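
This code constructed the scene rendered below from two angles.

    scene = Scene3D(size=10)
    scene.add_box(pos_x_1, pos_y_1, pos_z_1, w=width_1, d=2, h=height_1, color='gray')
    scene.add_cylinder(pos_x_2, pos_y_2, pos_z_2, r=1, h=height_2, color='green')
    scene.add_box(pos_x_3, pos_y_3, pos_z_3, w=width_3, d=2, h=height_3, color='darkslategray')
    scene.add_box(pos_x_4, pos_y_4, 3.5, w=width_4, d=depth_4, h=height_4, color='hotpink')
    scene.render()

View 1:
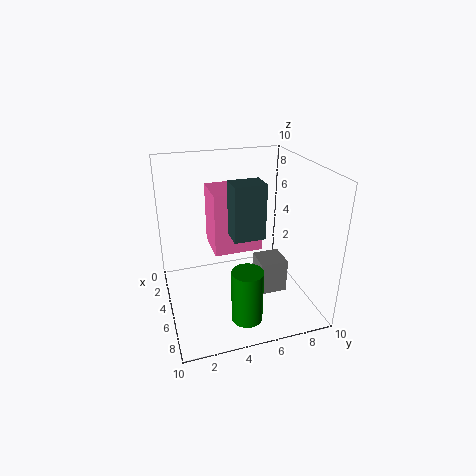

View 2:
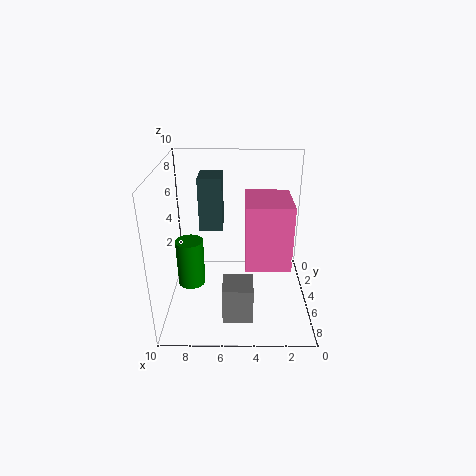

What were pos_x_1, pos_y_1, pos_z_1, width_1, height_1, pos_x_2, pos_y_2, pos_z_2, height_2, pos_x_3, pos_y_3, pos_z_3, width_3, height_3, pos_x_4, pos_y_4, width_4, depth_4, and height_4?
pos_x_1 = 4, pos_y_1 = 6.5, pos_z_1 = 0.5, width_1 = 2, height_1 = 2.5, pos_x_2 = 8.5, pos_y_2 = 4.5, pos_z_2 = 1, height_2 = 3.5, pos_x_3 = 6, pos_y_3 = 4, pos_z_3 = 6, width_3 = 1.5, height_3 = 3.5, pos_x_4 = 1.5, pos_y_4 = 3.5, width_4 = 3, depth_4 = 3.5, height_4 = 4.5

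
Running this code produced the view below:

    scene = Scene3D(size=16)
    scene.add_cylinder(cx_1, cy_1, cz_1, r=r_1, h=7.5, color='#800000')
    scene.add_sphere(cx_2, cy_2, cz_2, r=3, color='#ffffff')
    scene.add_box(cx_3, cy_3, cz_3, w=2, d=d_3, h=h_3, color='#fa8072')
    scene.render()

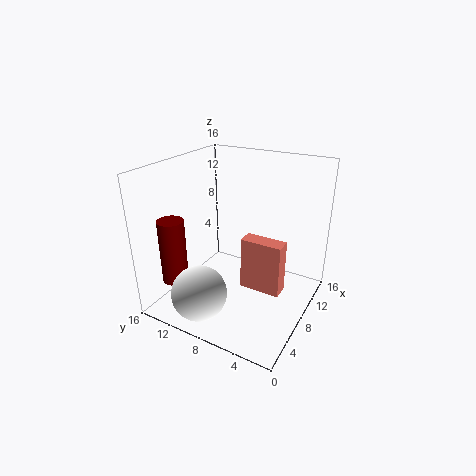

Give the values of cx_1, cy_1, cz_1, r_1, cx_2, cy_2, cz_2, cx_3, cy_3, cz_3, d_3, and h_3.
cx_1 = 4.5; cy_1 = 14.5; cz_1 = 2.5; r_1 = 1.5; cx_2 = 3; cy_2 = 10; cz_2 = 3; cx_3 = 9.5; cy_3 = 3.5; cz_3 = 0.5; d_3 = 5; h_3 = 6.5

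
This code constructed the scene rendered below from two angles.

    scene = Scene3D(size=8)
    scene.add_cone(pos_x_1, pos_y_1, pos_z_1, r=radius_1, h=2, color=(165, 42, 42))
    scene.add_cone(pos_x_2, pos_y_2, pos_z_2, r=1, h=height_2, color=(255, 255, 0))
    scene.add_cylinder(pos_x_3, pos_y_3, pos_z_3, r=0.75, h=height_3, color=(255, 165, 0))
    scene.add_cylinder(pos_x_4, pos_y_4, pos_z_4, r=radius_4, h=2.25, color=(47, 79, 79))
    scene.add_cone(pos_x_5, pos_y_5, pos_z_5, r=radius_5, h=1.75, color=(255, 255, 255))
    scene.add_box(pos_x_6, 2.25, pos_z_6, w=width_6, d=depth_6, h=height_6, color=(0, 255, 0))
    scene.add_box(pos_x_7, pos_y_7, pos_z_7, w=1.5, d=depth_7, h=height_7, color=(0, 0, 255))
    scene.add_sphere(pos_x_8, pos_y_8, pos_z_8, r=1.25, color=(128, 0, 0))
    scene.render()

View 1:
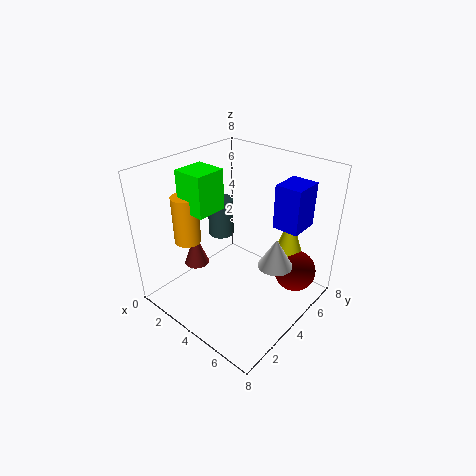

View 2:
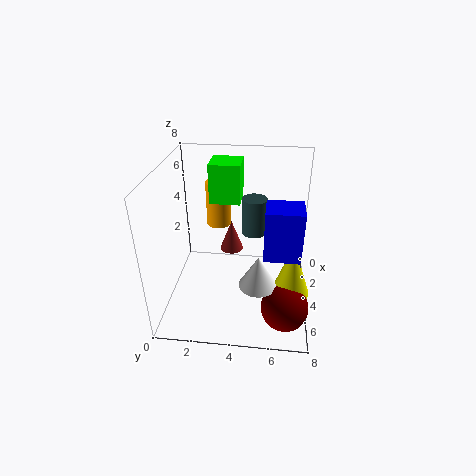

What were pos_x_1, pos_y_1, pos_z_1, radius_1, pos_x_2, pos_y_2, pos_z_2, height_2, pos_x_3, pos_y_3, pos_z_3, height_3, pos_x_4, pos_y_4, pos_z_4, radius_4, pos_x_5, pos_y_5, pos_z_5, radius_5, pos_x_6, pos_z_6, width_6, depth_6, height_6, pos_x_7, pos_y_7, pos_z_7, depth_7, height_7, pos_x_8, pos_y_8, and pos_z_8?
pos_x_1 = 1.25
pos_y_1 = 3.25
pos_z_1 = 1.5
radius_1 = 0.75
pos_x_2 = 5.5
pos_y_2 = 7
pos_z_2 = 1.75
height_2 = 3
pos_x_3 = 1.5
pos_y_3 = 2.5
pos_z_3 = 3.5
height_3 = 2.75
pos_x_4 = 2
pos_y_4 = 4.75
pos_z_4 = 3.25
radius_4 = 0.75
pos_x_5 = 5.75
pos_y_5 = 5.25
pos_z_5 = 2.25
radius_5 = 1
pos_x_6 = 1.25
pos_z_6 = 5.5
width_6 = 1.75
depth_6 = 1.75
height_6 = 2.25
pos_x_7 = 5.25
pos_y_7 = 5.5
pos_z_7 = 4.5
depth_7 = 1.75
height_7 = 2.5
pos_x_8 = 6.25
pos_y_8 = 6.75
pos_z_8 = 1.25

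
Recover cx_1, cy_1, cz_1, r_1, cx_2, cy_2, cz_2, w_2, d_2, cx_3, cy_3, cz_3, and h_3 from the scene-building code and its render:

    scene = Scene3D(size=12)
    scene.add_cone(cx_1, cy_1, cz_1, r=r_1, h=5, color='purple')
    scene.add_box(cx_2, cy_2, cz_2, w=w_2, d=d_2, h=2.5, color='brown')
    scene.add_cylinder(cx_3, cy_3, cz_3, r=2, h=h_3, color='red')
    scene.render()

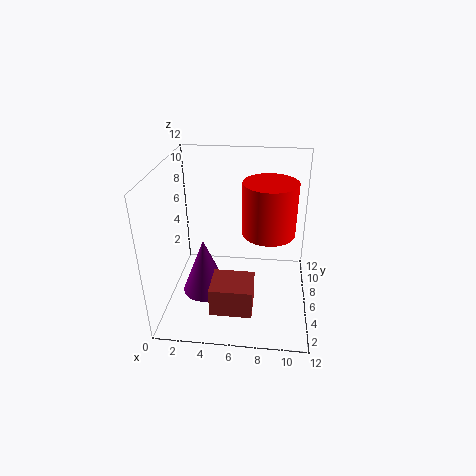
cx_1 = 3; cy_1 = 6; cz_1 = 0.5; r_1 = 2; cx_2 = 4; cy_2 = 2.5; cz_2 = 0.5; w_2 = 3.5; d_2 = 3; cx_3 = 8.5; cy_3 = 4.5; cz_3 = 7.5; h_3 = 4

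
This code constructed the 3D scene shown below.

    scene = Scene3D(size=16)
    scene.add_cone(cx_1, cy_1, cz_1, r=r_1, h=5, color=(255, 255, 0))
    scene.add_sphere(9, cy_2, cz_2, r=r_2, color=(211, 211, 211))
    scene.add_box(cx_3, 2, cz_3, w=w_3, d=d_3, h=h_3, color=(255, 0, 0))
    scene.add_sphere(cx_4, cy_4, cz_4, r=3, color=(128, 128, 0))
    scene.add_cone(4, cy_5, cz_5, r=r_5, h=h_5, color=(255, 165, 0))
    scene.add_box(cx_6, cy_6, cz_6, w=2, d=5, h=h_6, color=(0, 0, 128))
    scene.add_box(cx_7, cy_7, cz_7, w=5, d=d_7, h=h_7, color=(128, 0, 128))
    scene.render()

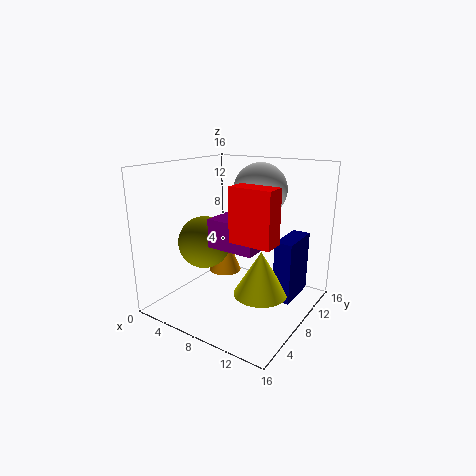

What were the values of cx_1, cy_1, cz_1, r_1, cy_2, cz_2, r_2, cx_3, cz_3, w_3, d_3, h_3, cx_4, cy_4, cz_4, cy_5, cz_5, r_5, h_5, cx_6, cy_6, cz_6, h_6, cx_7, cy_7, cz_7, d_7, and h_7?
cx_1 = 11
cy_1 = 8
cz_1 = 2
r_1 = 3
cy_2 = 11
cz_2 = 13
r_2 = 3
cx_3 = 11
cz_3 = 10
w_3 = 4
d_3 = 2
h_3 = 5
cx_4 = 4
cy_4 = 7
cz_4 = 7
cy_5 = 11
cz_5 = 2
r_5 = 2
h_5 = 5
cx_6 = 12
cy_6 = 9
cz_6 = 1
h_6 = 7
cx_7 = 7
cy_7 = 4
cz_7 = 8
d_7 = 5
h_7 = 3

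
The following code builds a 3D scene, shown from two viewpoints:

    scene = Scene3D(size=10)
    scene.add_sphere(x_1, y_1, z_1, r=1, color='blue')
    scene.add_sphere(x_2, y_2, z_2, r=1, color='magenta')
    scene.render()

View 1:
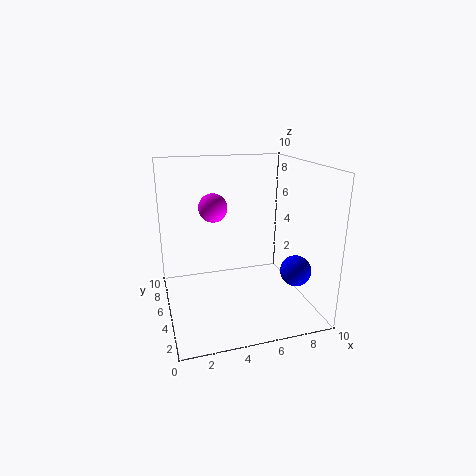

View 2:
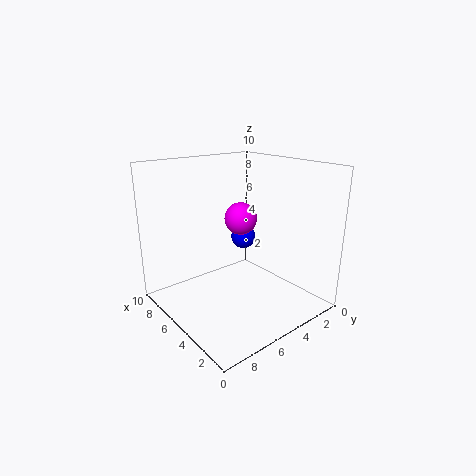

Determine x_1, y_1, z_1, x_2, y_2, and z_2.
x_1 = 8
y_1 = 2
z_1 = 3.5
x_2 = 3.5
y_2 = 6
z_2 = 7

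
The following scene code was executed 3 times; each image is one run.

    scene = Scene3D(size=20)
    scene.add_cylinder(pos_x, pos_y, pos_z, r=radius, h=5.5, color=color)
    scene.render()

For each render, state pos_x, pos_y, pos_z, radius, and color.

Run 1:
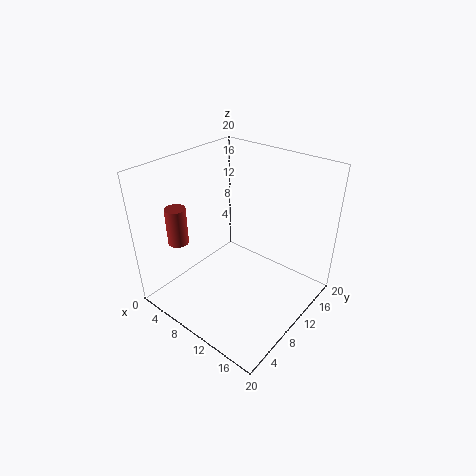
pos_x = 2, pos_y = 6, pos_z = 8, radius = 1.5, color = 'brown'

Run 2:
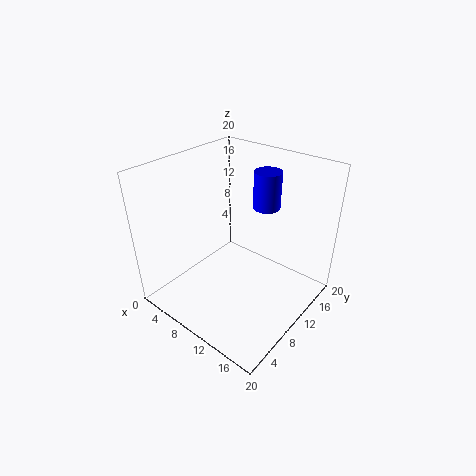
pos_x = 10.5, pos_y = 16, pos_z = 12.5, radius = 2, color = 'blue'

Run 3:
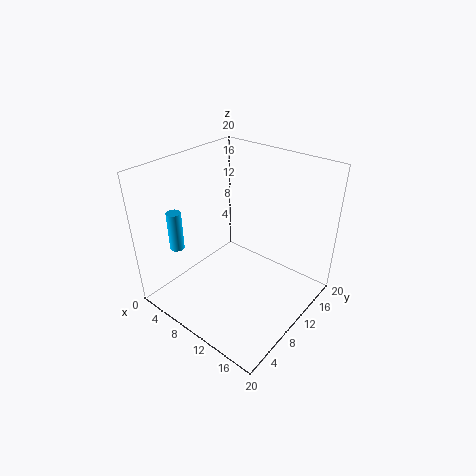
pos_x = 3.5, pos_y = 4.5, pos_z = 8.5, radius = 1, color = 'deepskyblue'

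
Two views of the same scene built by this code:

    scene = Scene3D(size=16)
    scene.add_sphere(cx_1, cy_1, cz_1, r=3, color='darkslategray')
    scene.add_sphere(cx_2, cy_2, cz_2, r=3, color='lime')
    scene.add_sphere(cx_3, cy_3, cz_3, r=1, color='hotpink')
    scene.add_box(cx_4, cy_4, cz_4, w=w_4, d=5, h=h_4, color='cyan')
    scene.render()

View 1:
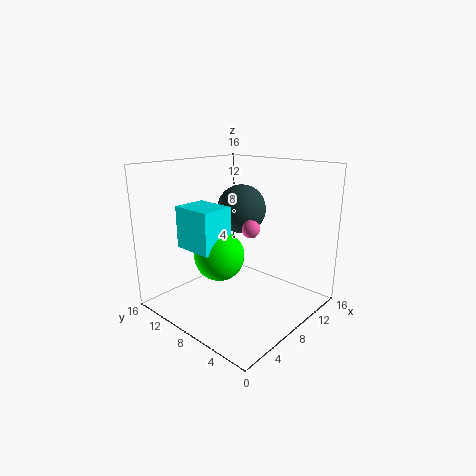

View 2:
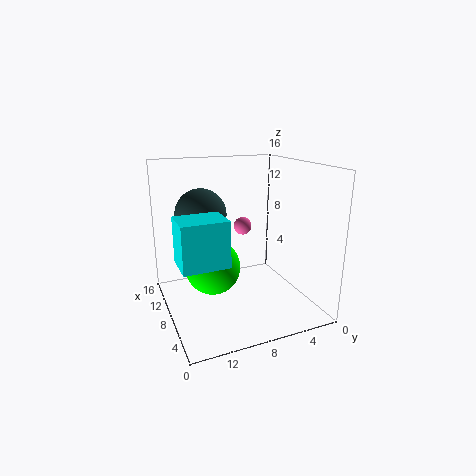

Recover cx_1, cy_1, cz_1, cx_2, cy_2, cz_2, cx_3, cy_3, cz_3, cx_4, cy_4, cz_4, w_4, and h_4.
cx_1 = 12; cy_1 = 11; cz_1 = 10; cx_2 = 8; cy_2 = 11; cz_2 = 5; cx_3 = 9; cy_3 = 7; cz_3 = 9; cx_4 = 5; cy_4 = 10; cz_4 = 6; w_4 = 4; h_4 = 5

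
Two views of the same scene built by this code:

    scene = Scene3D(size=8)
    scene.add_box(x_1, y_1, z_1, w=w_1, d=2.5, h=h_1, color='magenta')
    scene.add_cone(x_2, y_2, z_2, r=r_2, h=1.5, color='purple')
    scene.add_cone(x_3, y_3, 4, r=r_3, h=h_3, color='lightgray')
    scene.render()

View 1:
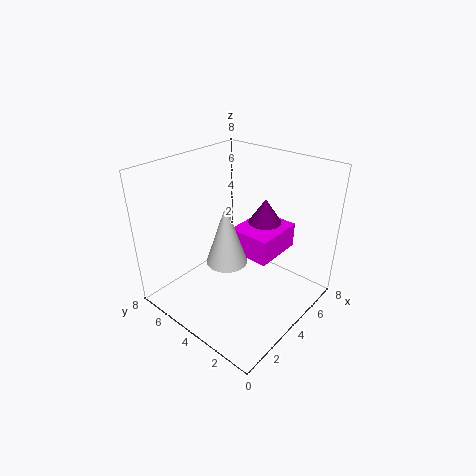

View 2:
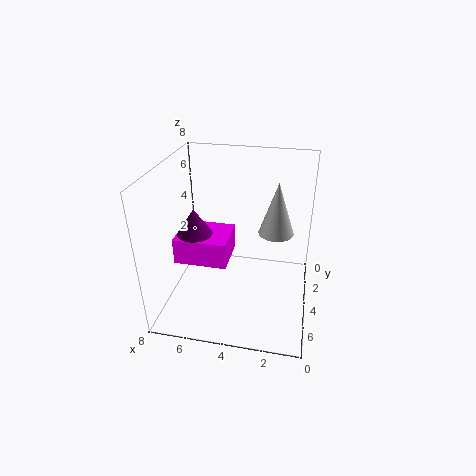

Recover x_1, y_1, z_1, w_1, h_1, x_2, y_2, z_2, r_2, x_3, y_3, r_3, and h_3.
x_1 = 4.5, y_1 = 2.5, z_1 = 2.5, w_1 = 3, h_1 = 1.5, x_2 = 6.5, y_2 = 4, z_2 = 4, r_2 = 1, x_3 = 2, y_3 = 3, r_3 = 1, h_3 = 3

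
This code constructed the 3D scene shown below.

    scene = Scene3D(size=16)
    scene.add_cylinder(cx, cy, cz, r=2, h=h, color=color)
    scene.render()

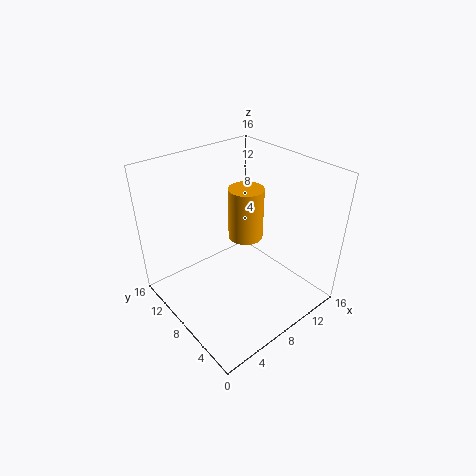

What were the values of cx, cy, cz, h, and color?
cx = 10
cy = 9
cz = 7
h = 6
color = 'orange'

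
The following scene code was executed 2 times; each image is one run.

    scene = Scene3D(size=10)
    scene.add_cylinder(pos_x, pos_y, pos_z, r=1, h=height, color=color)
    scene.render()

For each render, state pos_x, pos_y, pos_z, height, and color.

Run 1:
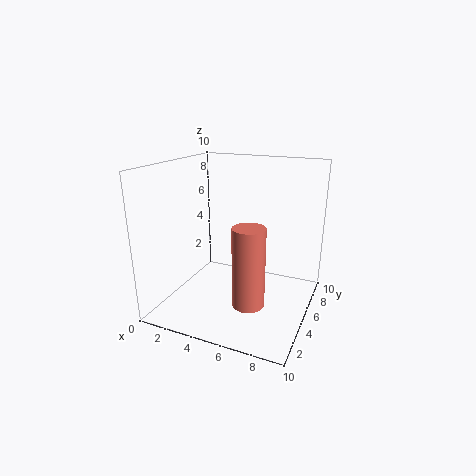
pos_x = 7, pos_y = 2, pos_z = 2, height = 5, color = 'salmon'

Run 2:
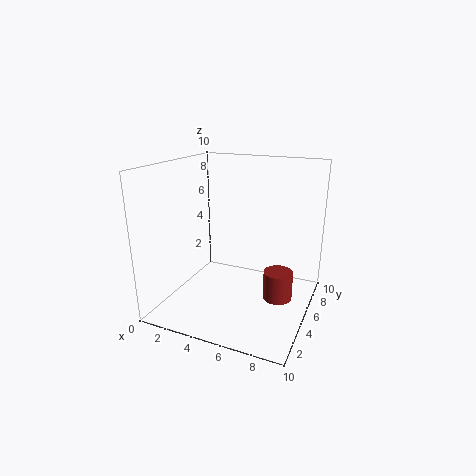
pos_x = 8, pos_y = 5, pos_z = 1, height = 2, color = 'brown'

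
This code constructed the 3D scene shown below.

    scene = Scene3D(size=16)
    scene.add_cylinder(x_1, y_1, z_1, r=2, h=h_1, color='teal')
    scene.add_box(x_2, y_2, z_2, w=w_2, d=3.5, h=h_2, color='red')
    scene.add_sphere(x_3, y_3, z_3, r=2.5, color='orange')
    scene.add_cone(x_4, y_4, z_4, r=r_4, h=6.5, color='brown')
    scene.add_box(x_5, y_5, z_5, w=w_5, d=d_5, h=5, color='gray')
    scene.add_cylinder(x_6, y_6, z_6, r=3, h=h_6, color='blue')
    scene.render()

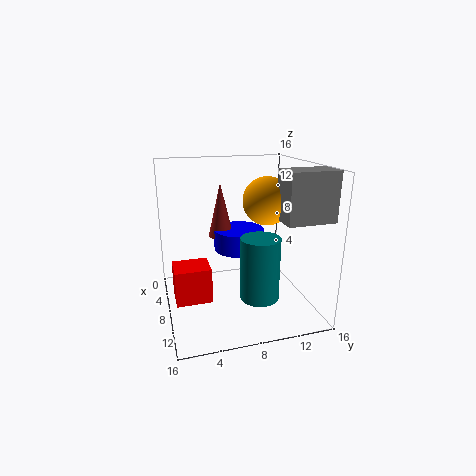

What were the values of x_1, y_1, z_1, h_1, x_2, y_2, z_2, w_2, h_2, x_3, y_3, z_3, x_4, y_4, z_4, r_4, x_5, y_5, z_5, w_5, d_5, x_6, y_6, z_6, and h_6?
x_1 = 12.5, y_1 = 9, z_1 = 3, h_1 = 6.5, x_2 = 10, y_2 = 0.5, z_2 = 3.5, w_2 = 3, h_2 = 3.5, x_3 = 10, y_3 = 10.5, z_3 = 12.5, x_4 = 4, y_4 = 7, z_4 = 7, r_4 = 1.5, x_5 = 11.5, y_5 = 11, z_5 = 11, w_5 = 3, d_5 = 5, x_6 = 5, y_6 = 9, z_6 = 5.5, h_6 = 2.5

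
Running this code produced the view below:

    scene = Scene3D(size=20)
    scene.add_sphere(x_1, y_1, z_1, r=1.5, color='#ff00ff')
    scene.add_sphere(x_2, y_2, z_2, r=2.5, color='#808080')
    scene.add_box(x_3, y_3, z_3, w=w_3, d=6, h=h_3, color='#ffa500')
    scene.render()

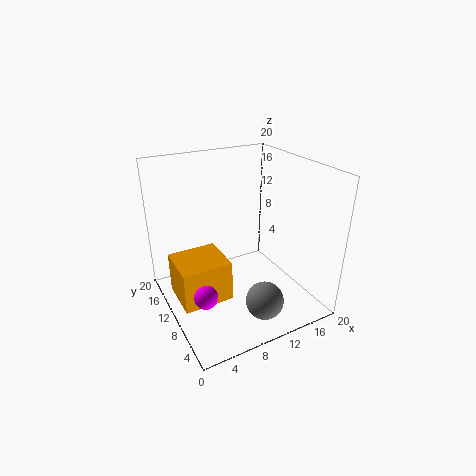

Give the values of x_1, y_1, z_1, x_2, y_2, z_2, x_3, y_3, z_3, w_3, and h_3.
x_1 = 3, y_1 = 5.5, z_1 = 5.5, x_2 = 10.5, y_2 = 3.5, z_2 = 3.5, x_3 = 0.5, y_3 = 6, z_3 = 3.5, w_3 = 6.5, h_3 = 5.5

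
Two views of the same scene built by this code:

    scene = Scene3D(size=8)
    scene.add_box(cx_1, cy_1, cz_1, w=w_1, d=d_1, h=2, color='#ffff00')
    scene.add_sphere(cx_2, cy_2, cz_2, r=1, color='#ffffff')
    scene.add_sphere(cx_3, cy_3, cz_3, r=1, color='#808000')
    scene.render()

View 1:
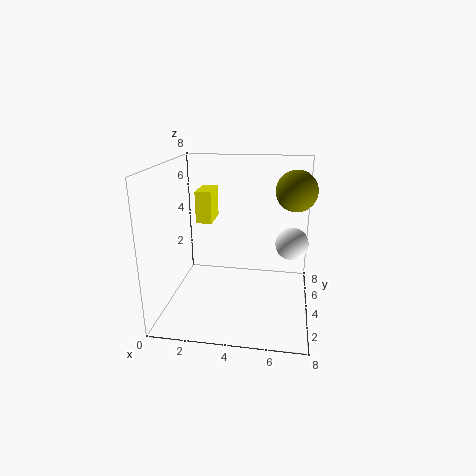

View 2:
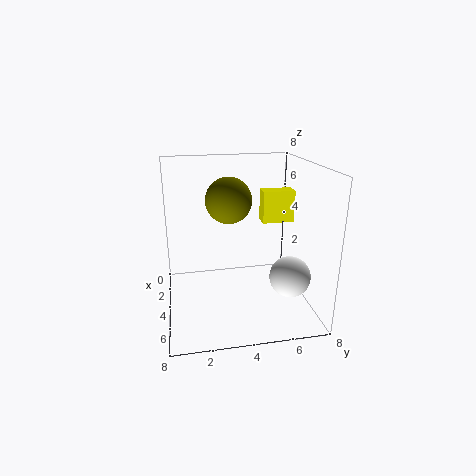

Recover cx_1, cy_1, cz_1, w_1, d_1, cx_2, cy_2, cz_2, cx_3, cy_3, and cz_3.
cx_1 = 1
cy_1 = 6
cz_1 = 4
w_1 = 1
d_1 = 2
cx_2 = 7
cy_2 = 6
cz_2 = 3
cx_3 = 7
cy_3 = 3
cz_3 = 7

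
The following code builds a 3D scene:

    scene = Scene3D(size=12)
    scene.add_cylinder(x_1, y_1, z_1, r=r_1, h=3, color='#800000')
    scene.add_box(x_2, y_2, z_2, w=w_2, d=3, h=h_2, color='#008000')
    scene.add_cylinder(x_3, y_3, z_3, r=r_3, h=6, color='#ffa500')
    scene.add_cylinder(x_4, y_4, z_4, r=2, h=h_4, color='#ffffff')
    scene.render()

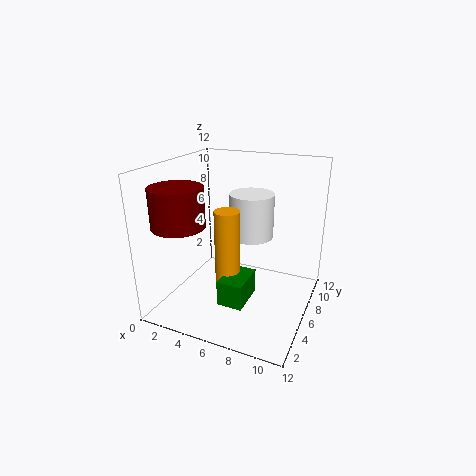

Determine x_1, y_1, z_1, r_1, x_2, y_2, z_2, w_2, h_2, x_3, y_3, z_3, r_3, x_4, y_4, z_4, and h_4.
x_1 = 3, y_1 = 2, z_1 = 8, r_1 = 2, x_2 = 6, y_2 = 2, z_2 = 2, w_2 = 2, h_2 = 2, x_3 = 6, y_3 = 4, z_3 = 3, r_3 = 1, x_4 = 6, y_4 = 9, z_4 = 5, h_4 = 4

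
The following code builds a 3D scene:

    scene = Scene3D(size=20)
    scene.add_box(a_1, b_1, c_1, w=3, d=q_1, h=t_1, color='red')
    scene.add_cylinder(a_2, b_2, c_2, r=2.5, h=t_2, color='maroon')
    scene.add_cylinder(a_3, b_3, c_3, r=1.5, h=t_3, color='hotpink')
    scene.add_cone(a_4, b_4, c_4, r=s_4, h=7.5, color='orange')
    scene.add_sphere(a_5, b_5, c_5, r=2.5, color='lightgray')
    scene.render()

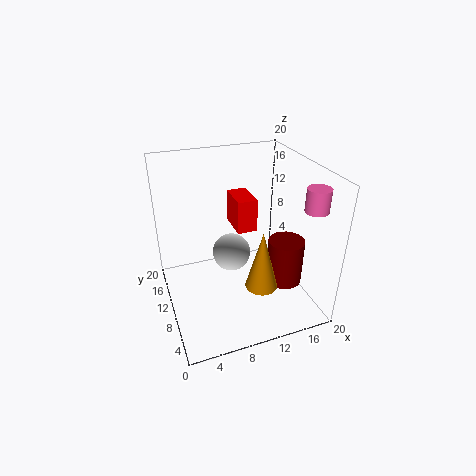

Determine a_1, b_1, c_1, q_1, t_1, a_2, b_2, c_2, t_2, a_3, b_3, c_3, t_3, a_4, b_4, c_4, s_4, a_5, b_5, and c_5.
a_1 = 11, b_1 = 12.5, c_1 = 9, q_1 = 5, t_1 = 5, a_2 = 16, b_2 = 7, c_2 = 3.5, t_2 = 6.5, a_3 = 18, b_3 = 4, c_3 = 15.5, t_3 = 3, a_4 = 10.5, b_4 = 3, c_4 = 7, s_4 = 2, a_5 = 8.5, b_5 = 8.5, c_5 = 9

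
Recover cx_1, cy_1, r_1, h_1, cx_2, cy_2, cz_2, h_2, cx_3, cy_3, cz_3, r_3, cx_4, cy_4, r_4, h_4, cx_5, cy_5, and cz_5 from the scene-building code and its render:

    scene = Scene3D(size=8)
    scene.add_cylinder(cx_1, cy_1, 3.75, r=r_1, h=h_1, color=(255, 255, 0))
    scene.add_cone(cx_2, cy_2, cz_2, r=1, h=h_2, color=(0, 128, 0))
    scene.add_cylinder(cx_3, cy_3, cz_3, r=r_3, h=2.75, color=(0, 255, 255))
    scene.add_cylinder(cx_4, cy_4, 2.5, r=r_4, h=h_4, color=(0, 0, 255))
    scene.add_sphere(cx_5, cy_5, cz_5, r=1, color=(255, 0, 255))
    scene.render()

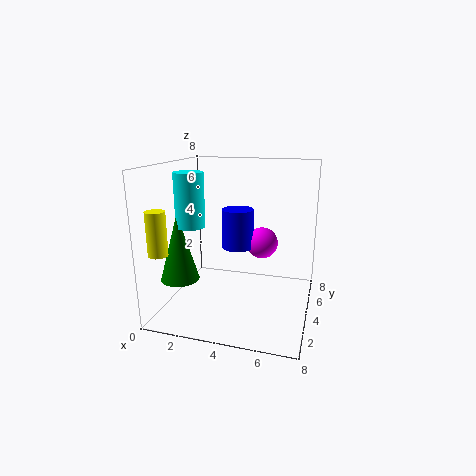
cx_1 = 0.75; cy_1 = 1; r_1 = 0.5; h_1 = 2.25; cx_2 = 1.5; cy_2 = 1.75; cz_2 = 2.25; h_2 = 3.5; cx_3 = 2; cy_3 = 2.25; cz_3 = 5; r_3 = 0.75; cx_4 = 3.25; cy_4 = 6.5; r_4 = 1; h_4 = 2.5; cx_5 = 4.75; cy_5 = 7; cz_5 = 2.75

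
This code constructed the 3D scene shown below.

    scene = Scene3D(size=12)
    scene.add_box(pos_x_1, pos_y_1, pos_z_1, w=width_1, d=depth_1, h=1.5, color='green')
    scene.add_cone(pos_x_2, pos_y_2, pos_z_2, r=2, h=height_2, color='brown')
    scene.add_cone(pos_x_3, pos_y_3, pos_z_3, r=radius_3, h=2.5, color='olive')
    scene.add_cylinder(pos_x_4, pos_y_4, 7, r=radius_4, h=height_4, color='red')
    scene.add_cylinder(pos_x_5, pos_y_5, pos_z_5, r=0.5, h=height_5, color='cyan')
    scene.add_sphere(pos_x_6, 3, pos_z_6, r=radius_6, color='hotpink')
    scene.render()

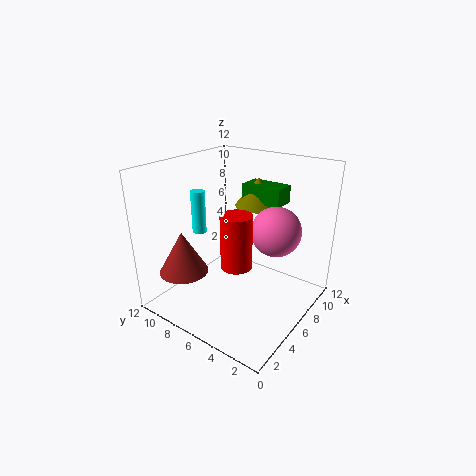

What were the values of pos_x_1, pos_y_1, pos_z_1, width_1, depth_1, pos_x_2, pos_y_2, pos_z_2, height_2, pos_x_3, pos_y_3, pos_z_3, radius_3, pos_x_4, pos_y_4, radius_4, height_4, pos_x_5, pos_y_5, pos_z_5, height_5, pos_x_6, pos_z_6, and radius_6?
pos_x_1 = 8; pos_y_1 = 3.5; pos_z_1 = 8.5; width_1 = 2; depth_1 = 3.5; pos_x_2 = 2.5; pos_y_2 = 9; pos_z_2 = 3.5; height_2 = 3.5; pos_x_3 = 9; pos_y_3 = 6; pos_z_3 = 8; radius_3 = 2; pos_x_4 = 1; pos_y_4 = 2.5; radius_4 = 1; height_4 = 3.5; pos_x_5 = 2; pos_y_5 = 6.5; pos_z_5 = 8; height_5 = 3; pos_x_6 = 7; pos_z_6 = 7; radius_6 = 2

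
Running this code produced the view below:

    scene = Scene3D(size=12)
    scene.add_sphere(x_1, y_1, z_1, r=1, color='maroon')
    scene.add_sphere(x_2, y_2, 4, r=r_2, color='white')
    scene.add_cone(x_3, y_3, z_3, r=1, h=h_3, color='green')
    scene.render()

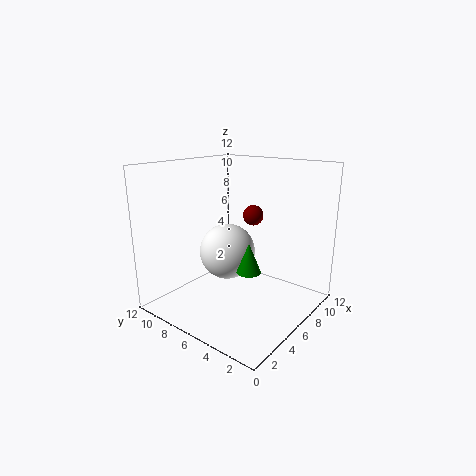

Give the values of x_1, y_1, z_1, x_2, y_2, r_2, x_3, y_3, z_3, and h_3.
x_1 = 11, y_1 = 8, z_1 = 6.5, x_2 = 7, y_2 = 8, r_2 = 2.5, x_3 = 5.5, y_3 = 4.5, z_3 = 3.5, h_3 = 2.5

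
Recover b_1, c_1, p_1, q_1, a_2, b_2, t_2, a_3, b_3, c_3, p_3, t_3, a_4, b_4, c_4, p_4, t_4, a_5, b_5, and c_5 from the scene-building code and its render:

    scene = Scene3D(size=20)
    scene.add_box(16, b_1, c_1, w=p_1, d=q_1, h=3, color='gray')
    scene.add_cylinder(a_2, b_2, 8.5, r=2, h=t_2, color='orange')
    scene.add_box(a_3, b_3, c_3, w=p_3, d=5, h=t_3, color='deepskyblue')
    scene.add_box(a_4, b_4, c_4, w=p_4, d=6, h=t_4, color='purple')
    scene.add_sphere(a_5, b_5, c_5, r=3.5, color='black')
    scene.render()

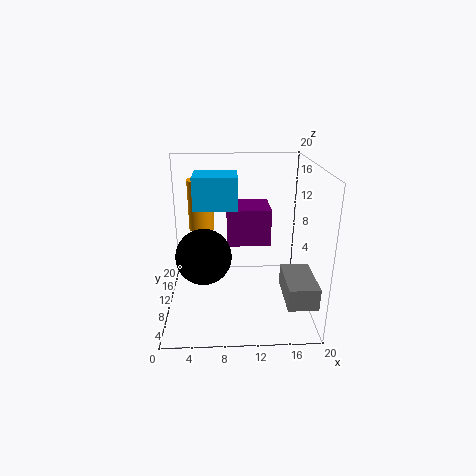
b_1 = 2.5; c_1 = 3; p_1 = 4; q_1 = 7; a_2 = 4.5; b_2 = 17.5; t_2 = 8; a_3 = 4; b_3 = 9.5; c_3 = 14; p_3 = 6; t_3 = 4.5; a_4 = 8.5; b_4 = 12.5; c_4 = 7.5; p_4 = 6.5; t_4 = 5.5; a_5 = 5.5; b_5 = 5.5; c_5 = 9.5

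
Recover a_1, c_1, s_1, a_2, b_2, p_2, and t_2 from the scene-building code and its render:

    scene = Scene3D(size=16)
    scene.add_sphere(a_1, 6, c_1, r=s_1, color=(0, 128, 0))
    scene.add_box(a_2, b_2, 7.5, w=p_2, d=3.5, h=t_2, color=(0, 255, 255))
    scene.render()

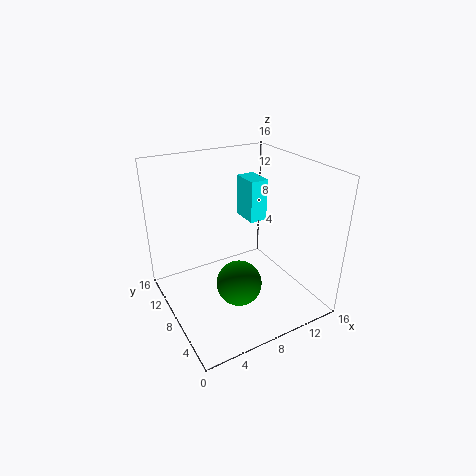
a_1 = 7; c_1 = 3.5; s_1 = 2.5; a_2 = 11.75; b_2 = 11.25; p_2 = 2.25; t_2 = 5.25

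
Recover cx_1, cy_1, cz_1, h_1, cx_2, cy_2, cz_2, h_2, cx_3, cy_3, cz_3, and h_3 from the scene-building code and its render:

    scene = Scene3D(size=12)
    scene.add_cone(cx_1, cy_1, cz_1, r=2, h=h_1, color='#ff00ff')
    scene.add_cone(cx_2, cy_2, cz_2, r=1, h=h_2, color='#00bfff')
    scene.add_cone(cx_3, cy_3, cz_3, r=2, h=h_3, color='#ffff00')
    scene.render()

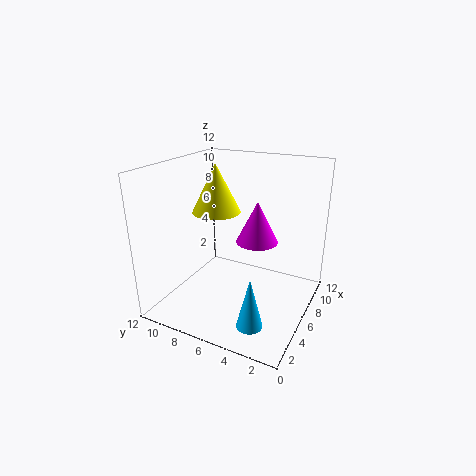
cx_1 = 10, cy_1 = 6, cz_1 = 4, h_1 = 4, cx_2 = 2, cy_2 = 3, cz_2 = 1, h_2 = 4, cx_3 = 6, cy_3 = 8, cz_3 = 8, h_3 = 4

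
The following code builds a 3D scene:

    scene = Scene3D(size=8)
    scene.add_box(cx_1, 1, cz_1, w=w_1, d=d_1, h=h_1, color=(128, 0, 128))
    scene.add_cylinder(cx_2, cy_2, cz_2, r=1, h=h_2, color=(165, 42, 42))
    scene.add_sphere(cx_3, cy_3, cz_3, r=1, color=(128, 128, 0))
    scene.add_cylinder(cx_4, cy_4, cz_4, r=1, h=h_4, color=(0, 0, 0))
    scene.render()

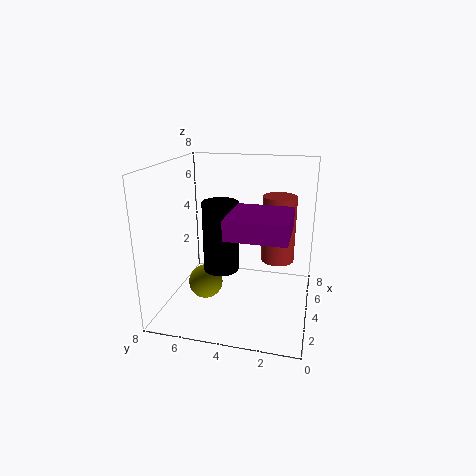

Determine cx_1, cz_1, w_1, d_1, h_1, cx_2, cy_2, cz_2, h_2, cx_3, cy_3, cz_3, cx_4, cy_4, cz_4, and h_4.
cx_1 = 1
cz_1 = 5
w_1 = 3
d_1 = 3
h_1 = 1
cx_2 = 6
cy_2 = 2
cz_2 = 2
h_2 = 4
cx_3 = 4
cy_3 = 6
cz_3 = 1
cx_4 = 4
cy_4 = 5
cz_4 = 2
h_4 = 4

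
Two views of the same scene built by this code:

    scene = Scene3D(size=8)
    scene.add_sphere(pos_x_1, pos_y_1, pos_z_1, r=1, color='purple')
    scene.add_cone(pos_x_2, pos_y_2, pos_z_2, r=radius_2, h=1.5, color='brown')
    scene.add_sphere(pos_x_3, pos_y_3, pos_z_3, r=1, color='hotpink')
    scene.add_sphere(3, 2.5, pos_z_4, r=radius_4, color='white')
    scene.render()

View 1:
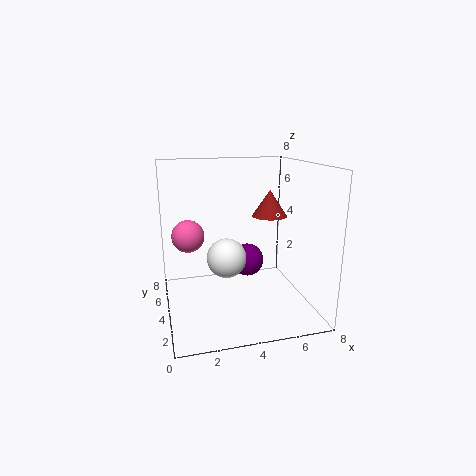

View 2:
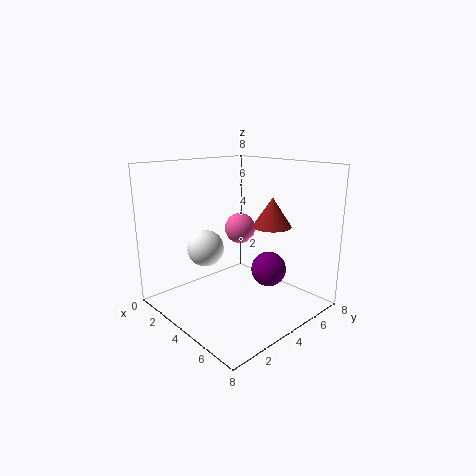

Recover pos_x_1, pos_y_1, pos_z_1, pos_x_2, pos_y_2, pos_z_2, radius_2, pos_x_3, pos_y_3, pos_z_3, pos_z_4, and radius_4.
pos_x_1 = 5, pos_y_1 = 5.5, pos_z_1 = 2, pos_x_2 = 6, pos_y_2 = 4.5, pos_z_2 = 5, radius_2 = 1, pos_x_3 = 1.5, pos_y_3 = 6.5, pos_z_3 = 3.5, pos_z_4 = 3.5, radius_4 = 1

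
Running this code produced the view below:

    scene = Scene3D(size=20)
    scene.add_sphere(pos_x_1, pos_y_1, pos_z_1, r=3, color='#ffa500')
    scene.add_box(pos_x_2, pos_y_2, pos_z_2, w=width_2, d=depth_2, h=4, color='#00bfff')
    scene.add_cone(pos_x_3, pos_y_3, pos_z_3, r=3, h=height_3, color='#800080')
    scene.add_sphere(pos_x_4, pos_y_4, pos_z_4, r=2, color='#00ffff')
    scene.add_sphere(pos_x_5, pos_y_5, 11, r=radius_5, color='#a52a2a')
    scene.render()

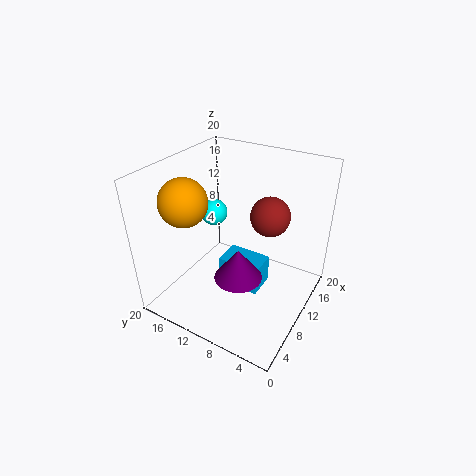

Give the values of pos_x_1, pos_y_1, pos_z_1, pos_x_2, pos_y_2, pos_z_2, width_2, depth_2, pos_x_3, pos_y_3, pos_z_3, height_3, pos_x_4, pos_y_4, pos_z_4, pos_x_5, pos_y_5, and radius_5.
pos_x_1 = 4, pos_y_1 = 14, pos_z_1 = 17, pos_x_2 = 8, pos_y_2 = 6, pos_z_2 = 3, width_2 = 4, depth_2 = 6, pos_x_3 = 5, pos_y_3 = 7, pos_z_3 = 8, height_3 = 4, pos_x_4 = 13, pos_y_4 = 16, pos_z_4 = 11, pos_x_5 = 16, pos_y_5 = 8, radius_5 = 3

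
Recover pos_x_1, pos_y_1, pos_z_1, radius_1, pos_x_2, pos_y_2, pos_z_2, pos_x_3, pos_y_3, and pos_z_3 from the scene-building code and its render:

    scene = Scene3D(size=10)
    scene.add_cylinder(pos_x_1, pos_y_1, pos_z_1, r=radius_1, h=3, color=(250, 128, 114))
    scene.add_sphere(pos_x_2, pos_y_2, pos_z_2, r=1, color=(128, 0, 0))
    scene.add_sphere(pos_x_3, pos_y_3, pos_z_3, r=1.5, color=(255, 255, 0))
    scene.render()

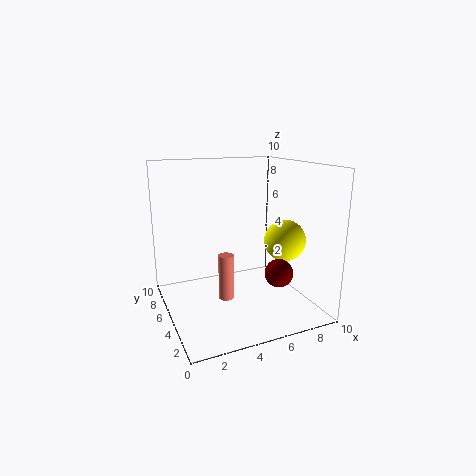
pos_x_1 = 3.5
pos_y_1 = 3.5
pos_z_1 = 1.5
radius_1 = 0.5
pos_x_2 = 7.5
pos_y_2 = 3.5
pos_z_2 = 2.5
pos_x_3 = 8.5
pos_y_3 = 4.5
pos_z_3 = 4.5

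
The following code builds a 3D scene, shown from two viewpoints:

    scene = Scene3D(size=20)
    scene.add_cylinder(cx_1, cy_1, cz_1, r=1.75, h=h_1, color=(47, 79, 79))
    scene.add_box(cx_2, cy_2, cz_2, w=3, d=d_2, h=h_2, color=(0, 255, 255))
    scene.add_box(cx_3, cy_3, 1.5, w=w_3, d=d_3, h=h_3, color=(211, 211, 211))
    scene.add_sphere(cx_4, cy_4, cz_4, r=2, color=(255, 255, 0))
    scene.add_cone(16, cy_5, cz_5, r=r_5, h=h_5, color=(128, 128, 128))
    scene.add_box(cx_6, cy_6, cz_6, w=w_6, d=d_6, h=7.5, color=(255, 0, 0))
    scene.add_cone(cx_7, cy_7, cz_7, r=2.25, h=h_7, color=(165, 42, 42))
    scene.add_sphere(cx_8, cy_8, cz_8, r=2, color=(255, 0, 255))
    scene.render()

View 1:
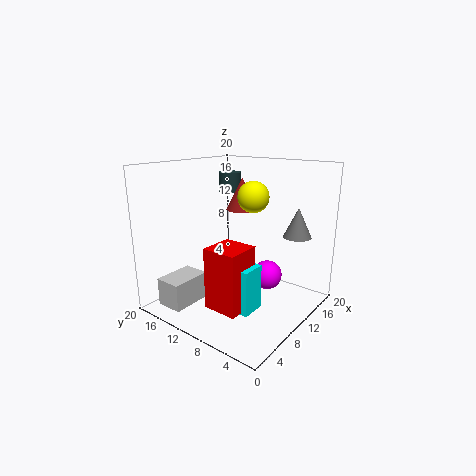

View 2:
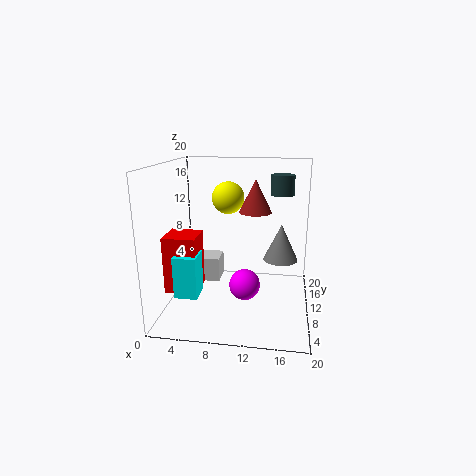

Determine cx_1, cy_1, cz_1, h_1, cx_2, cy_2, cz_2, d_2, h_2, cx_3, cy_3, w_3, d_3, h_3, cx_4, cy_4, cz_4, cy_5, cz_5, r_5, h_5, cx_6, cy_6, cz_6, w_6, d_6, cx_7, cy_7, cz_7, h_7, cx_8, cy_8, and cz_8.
cx_1 = 15.75, cy_1 = 16, cz_1 = 15, h_1 = 3, cx_2 = 2.75, cy_2 = 3.25, cz_2 = 3.75, d_2 = 3.25, h_2 = 5.5, cx_3 = 1, cy_3 = 13, w_3 = 5.5, d_3 = 3.75, h_3 = 3.75, cx_4 = 9.25, cy_4 = 7, cz_4 = 16.25, cy_5 = 4, cz_5 = 9.75, r_5 = 2, h_5 = 4.25, cx_6 = 1.25, cy_6 = 4, cz_6 = 4, w_6 = 4.25, d_6 = 4.25, cx_7 = 12.25, cy_7 = 11, cz_7 = 13.5, h_7 = 4.5, cx_8 = 11.5, cy_8 = 6, cz_8 = 5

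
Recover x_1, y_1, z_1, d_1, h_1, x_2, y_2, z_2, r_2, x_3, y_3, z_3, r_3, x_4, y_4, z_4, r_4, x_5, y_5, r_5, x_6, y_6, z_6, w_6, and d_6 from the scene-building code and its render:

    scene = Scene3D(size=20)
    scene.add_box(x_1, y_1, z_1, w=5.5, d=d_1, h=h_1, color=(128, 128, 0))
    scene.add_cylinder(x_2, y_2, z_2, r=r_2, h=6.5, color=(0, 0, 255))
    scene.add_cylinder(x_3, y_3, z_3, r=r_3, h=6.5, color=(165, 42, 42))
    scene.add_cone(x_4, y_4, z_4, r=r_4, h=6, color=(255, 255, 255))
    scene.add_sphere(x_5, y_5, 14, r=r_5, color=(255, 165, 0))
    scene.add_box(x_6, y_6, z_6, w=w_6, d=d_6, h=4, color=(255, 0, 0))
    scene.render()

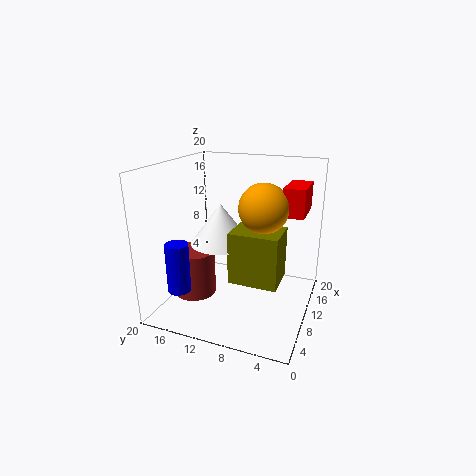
x_1 = 8.5, y_1 = 4, z_1 = 3.5, d_1 = 7, h_1 = 7.5, x_2 = 3, y_2 = 15.5, z_2 = 4.5, r_2 = 1.5, x_3 = 8, y_3 = 16, z_3 = 1.5, r_3 = 3, x_4 = 12, y_4 = 13.5, z_4 = 8, r_4 = 4.5, x_5 = 12, y_5 = 7, r_5 = 3.5, x_6 = 12, y_6 = 1.5, z_6 = 13, w_6 = 6, d_6 = 3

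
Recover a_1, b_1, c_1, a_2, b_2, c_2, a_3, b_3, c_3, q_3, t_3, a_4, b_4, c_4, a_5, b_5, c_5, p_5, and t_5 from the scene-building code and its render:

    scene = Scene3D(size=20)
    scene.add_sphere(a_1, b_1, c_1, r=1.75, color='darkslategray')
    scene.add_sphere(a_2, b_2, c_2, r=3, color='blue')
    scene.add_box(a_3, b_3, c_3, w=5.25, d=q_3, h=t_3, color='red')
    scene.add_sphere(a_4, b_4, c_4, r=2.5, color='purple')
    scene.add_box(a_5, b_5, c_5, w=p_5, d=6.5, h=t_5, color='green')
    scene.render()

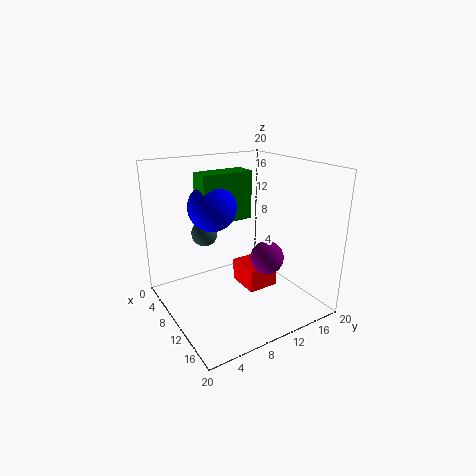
a_1 = 8.25; b_1 = 5.75; c_1 = 11; a_2 = 11.25; b_2 = 5.5; c_2 = 15.5; a_3 = 5; b_3 = 12.25; c_3 = 0.5; q_3 = 4.75; t_3 = 3.5; a_4 = 10.25; b_4 = 15; c_4 = 5.75; a_5 = 10; b_5 = 3.75; c_5 = 13.75; p_5 = 2.75; t_5 = 6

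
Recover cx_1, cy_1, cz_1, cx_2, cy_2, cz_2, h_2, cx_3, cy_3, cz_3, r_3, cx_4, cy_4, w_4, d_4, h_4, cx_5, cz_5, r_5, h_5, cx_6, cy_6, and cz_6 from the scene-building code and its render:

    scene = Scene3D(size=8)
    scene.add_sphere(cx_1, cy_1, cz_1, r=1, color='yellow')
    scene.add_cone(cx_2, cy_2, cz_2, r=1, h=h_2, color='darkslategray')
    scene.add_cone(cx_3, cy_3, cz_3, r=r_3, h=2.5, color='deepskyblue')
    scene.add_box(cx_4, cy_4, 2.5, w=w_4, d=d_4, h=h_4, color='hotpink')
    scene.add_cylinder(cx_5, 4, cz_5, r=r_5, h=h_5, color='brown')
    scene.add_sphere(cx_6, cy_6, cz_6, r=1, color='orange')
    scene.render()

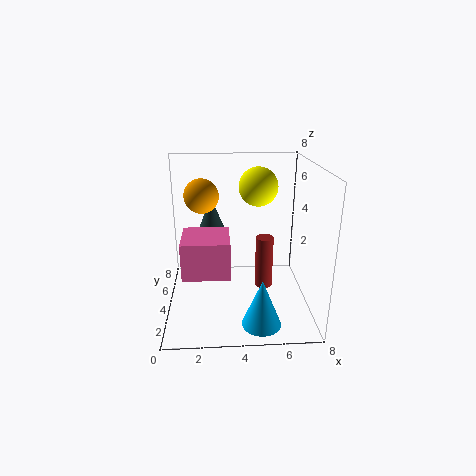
cx_1 = 5; cy_1 = 3.5; cz_1 = 7; cx_2 = 2.5; cy_2 = 7; cz_2 = 3; h_2 = 2.5; cx_3 = 5; cy_3 = 1; cz_3 = 0.5; r_3 = 1; cx_4 = 1; cy_4 = 2; w_4 = 2.5; d_4 = 2.5; h_4 = 2; cx_5 = 5.5; cz_5 = 1; r_5 = 0.5; h_5 = 3; cx_6 = 2; cy_6 = 5.5; cz_6 = 6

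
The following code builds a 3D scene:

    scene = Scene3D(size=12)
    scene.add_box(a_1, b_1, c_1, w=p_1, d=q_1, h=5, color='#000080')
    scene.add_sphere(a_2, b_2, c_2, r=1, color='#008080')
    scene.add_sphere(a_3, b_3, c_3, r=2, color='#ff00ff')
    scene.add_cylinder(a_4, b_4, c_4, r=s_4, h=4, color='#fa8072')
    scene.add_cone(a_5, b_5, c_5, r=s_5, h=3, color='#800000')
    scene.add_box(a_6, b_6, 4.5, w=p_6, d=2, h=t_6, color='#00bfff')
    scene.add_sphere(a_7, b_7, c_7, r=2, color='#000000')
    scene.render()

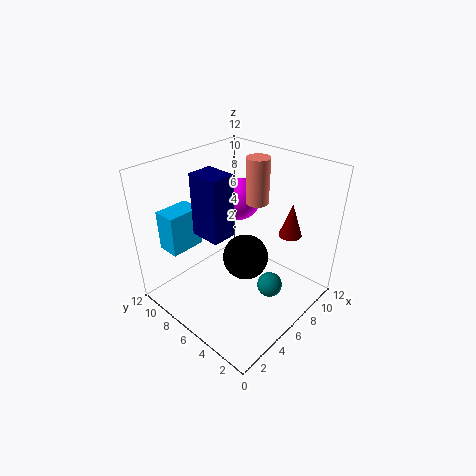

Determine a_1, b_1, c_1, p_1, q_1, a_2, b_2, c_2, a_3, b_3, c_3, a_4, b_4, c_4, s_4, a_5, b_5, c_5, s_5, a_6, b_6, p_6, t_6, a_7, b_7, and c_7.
a_1 = 3, b_1 = 5.5, c_1 = 7, p_1 = 2, q_1 = 2.5, a_2 = 6, b_2 = 2.5, c_2 = 3, a_3 = 10, b_3 = 9.5, c_3 = 7, a_4 = 9, b_4 = 6.5, c_4 = 8, s_4 = 1, a_5 = 10, b_5 = 3.5, c_5 = 5.5, s_5 = 1, a_6 = 2, b_6 = 9.5, p_6 = 3, t_6 = 3.5, a_7 = 7, b_7 = 6, c_7 = 3.5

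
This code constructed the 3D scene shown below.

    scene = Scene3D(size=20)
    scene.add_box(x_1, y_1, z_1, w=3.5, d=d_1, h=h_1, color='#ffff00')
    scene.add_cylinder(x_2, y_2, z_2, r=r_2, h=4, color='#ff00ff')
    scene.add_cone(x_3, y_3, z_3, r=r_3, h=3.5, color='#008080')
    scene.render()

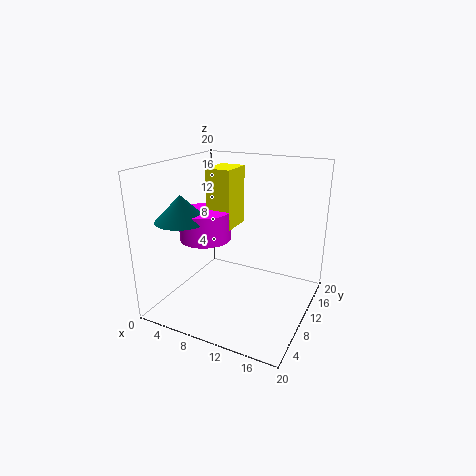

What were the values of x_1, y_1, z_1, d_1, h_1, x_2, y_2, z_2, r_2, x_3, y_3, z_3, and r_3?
x_1 = 6, y_1 = 8.5, z_1 = 11.5, d_1 = 4.5, h_1 = 8, x_2 = 6, y_2 = 8, z_2 = 10, r_2 = 3.5, x_3 = 4, y_3 = 5.5, z_3 = 13, r_3 = 3.5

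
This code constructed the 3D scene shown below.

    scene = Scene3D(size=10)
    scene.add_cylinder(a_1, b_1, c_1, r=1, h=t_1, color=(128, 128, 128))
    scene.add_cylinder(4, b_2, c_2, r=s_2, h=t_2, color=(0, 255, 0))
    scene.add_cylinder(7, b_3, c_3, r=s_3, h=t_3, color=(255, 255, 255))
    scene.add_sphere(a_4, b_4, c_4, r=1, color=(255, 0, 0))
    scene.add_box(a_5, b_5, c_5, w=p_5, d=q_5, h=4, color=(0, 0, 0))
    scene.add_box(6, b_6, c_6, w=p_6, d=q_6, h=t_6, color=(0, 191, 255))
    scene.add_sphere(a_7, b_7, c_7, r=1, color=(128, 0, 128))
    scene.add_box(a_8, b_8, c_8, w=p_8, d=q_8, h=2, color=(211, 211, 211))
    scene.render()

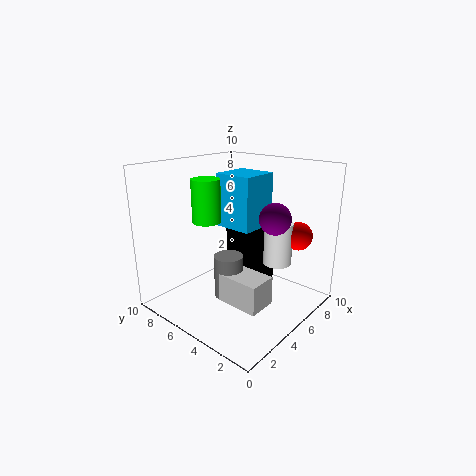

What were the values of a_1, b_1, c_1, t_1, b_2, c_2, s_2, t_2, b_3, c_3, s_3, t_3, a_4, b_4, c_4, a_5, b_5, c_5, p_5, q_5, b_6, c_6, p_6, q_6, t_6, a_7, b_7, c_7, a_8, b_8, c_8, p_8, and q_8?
a_1 = 4, b_1 = 5, c_1 = 1, t_1 = 3, b_2 = 7, c_2 = 6, s_2 = 1, t_2 = 3, b_3 = 3, c_3 = 3, s_3 = 1, t_3 = 3, a_4 = 8, b_4 = 2, c_4 = 5, a_5 = 6, b_5 = 4, c_5 = 1, p_5 = 2, q_5 = 3, b_6 = 5, c_6 = 5, p_6 = 3, q_6 = 3, t_6 = 4, a_7 = 5, b_7 = 2, c_7 = 7, a_8 = 3, b_8 = 2, c_8 = 1, p_8 = 2, q_8 = 3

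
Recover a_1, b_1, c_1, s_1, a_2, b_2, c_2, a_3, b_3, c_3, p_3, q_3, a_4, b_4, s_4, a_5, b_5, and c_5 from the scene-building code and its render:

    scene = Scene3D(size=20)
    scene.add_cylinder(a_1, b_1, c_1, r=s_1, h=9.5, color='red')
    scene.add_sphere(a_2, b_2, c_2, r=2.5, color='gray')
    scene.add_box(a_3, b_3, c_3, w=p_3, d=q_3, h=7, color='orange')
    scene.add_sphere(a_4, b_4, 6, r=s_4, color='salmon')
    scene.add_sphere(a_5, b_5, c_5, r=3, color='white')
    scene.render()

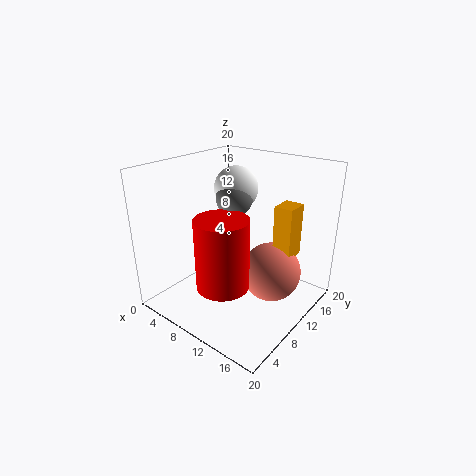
a_1 = 11
b_1 = 5.5
c_1 = 5
s_1 = 3.5
a_2 = 9
b_2 = 10.5
c_2 = 15.5
a_3 = 15
b_3 = 11
c_3 = 8.5
p_3 = 2.5
q_3 = 3
a_4 = 15
b_4 = 11
s_4 = 4
a_5 = 8.5
b_5 = 11.5
c_5 = 16.5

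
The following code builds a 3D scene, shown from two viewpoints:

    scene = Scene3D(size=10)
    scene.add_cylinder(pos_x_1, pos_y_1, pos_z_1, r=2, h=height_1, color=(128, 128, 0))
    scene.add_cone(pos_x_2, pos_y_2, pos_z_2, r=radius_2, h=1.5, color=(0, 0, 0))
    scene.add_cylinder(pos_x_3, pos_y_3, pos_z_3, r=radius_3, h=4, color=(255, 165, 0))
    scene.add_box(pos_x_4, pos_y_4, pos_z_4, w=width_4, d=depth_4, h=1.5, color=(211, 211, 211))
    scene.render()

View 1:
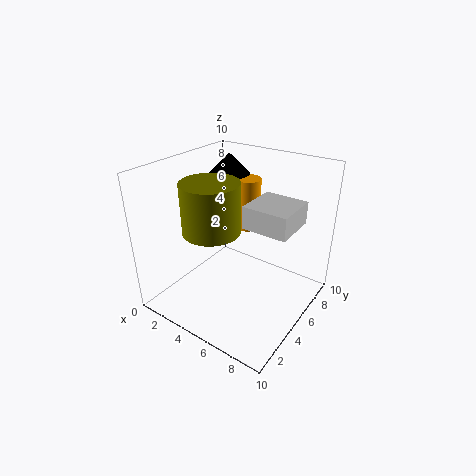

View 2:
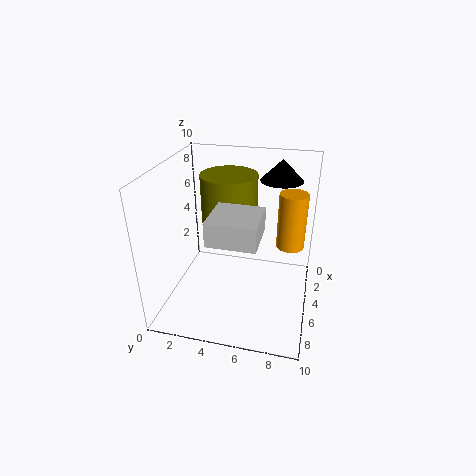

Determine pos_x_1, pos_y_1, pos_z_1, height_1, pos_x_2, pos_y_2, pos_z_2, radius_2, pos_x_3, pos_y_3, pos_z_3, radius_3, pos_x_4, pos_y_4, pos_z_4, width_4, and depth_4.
pos_x_1 = 3.5
pos_y_1 = 4
pos_z_1 = 5.5
height_1 = 3.5
pos_x_2 = 2.5
pos_y_2 = 7.5
pos_z_2 = 8.5
radius_2 = 1.5
pos_x_3 = 3.5
pos_y_3 = 8.5
pos_z_3 = 4
radius_3 = 1
pos_x_4 = 6
pos_y_4 = 4
pos_z_4 = 6.5
width_4 = 3
depth_4 = 3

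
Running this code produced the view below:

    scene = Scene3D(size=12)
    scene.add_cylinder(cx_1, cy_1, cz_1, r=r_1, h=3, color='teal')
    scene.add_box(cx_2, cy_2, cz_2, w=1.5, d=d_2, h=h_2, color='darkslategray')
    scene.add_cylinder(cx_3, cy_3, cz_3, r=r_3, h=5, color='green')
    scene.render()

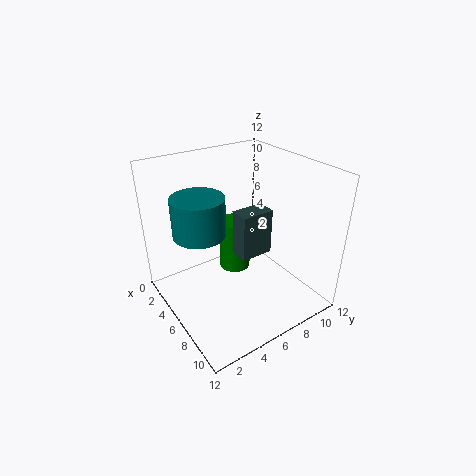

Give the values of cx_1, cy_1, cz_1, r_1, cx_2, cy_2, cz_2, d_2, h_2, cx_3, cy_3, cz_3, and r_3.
cx_1 = 6, cy_1 = 2.5, cz_1 = 7.5, r_1 = 2, cx_2 = 7.5, cy_2 = 4.5, cz_2 = 6, d_2 = 2.5, h_2 = 3.5, cx_3 = 2.5, cy_3 = 8, cz_3 = 0.5, r_3 = 1.5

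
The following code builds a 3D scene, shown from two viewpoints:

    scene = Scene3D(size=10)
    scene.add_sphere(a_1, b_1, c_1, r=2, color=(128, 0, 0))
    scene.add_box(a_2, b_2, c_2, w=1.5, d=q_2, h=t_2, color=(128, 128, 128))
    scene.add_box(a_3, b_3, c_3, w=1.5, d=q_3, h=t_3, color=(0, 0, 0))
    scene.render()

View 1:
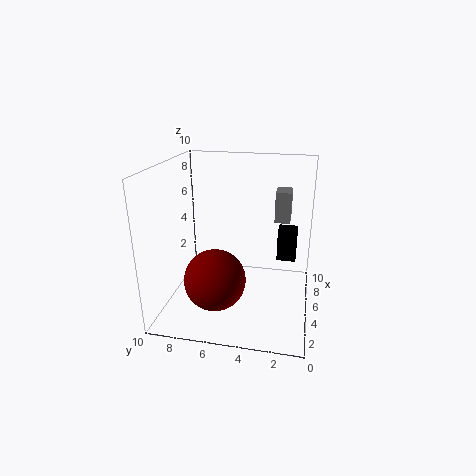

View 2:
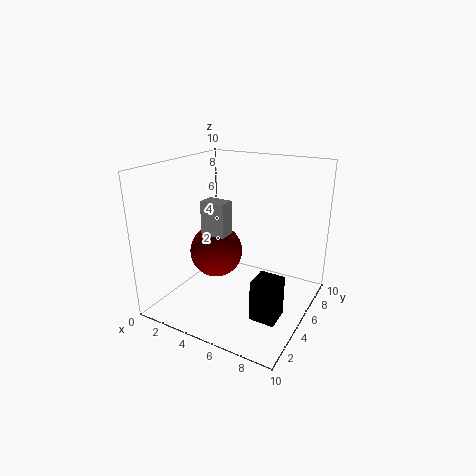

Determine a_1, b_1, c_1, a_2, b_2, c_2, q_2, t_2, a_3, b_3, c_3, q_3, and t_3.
a_1 = 2.5; b_1 = 6; c_1 = 3; a_2 = 4.5; b_2 = 1.5; c_2 = 6.5; q_2 = 1; t_2 = 2; a_3 = 8; b_3 = 1; c_3 = 2; q_3 = 1.5; t_3 = 2.5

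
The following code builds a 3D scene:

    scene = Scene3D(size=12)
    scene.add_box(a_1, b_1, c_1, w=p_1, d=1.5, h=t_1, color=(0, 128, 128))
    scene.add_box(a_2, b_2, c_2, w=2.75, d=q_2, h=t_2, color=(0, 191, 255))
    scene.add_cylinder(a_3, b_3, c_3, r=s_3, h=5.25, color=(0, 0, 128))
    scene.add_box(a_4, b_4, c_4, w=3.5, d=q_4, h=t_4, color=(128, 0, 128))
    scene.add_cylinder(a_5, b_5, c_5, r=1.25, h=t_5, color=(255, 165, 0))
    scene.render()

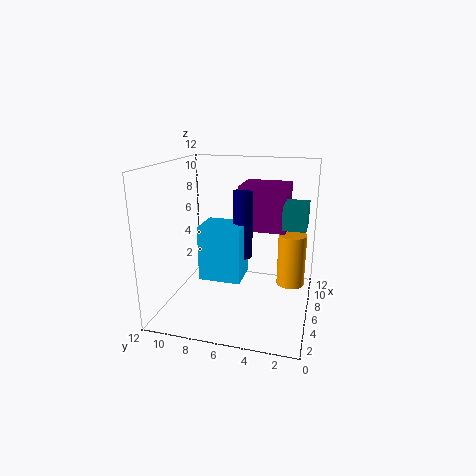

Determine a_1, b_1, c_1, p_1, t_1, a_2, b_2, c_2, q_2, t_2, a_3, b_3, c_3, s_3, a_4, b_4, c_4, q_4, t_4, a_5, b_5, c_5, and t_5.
a_1 = 0.75; b_1 = 0.25; c_1 = 8.75; p_1 = 2.25; t_1 = 1.5; a_2 = 2.75; b_2 = 5; c_2 = 3.5; q_2 = 3.25; t_2 = 4.25; a_3 = 4.75; b_3 = 5.25; c_3 = 5; s_3 = 0.75; a_4 = 5; b_4 = 2; c_4 = 7; q_4 = 3.75; t_4 = 3.5; a_5 = 8.75; b_5 = 1.75; c_5 = 1; t_5 = 4.75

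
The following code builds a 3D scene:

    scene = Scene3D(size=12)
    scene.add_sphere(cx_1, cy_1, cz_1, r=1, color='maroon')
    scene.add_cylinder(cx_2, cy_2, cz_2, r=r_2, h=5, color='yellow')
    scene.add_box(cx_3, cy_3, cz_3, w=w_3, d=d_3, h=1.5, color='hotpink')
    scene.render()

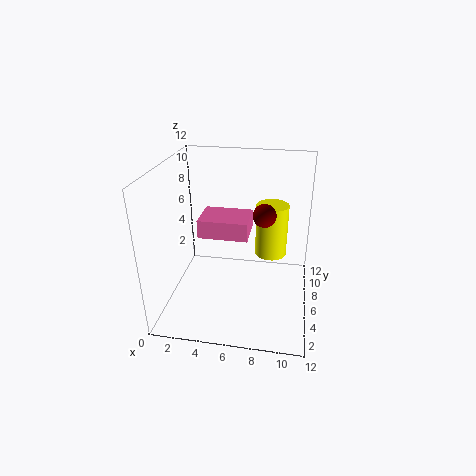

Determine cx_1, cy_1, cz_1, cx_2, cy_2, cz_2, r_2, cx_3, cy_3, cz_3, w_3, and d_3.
cx_1 = 8; cy_1 = 7.5; cz_1 = 7.5; cx_2 = 8.5; cy_2 = 10; cz_2 = 2.5; r_2 = 1.5; cx_3 = 3; cy_3 = 4.5; cz_3 = 6.5; w_3 = 4; d_3 = 3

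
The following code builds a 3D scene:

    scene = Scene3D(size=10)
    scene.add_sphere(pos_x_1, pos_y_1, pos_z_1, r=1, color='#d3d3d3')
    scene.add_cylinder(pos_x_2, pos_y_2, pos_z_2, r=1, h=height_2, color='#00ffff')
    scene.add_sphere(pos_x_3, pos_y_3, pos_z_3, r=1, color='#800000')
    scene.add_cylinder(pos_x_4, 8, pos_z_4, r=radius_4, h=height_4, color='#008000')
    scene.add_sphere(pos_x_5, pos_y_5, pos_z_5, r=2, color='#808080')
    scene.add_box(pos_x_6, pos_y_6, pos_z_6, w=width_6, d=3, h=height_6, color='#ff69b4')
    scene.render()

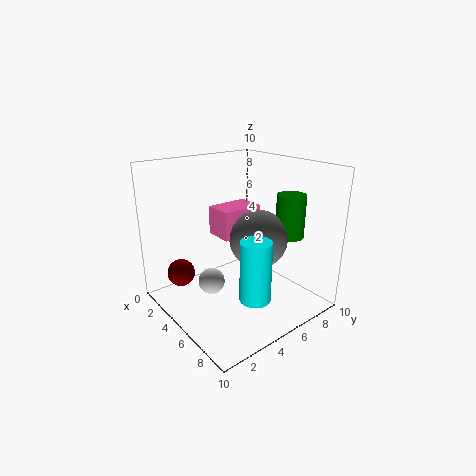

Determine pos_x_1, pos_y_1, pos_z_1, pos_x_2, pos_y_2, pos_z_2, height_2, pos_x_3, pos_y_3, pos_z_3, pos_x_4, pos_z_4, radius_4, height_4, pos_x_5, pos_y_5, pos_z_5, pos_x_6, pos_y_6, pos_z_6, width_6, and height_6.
pos_x_1 = 3, pos_y_1 = 4, pos_z_1 = 1, pos_x_2 = 8, pos_y_2 = 4, pos_z_2 = 2, height_2 = 4, pos_x_3 = 2, pos_y_3 = 2, pos_z_3 = 2, pos_x_4 = 7, pos_z_4 = 5, radius_4 = 1, height_4 = 3, pos_x_5 = 6, pos_y_5 = 6, pos_z_5 = 5, pos_x_6 = 3, pos_y_6 = 4, pos_z_6 = 5, width_6 = 2, height_6 = 2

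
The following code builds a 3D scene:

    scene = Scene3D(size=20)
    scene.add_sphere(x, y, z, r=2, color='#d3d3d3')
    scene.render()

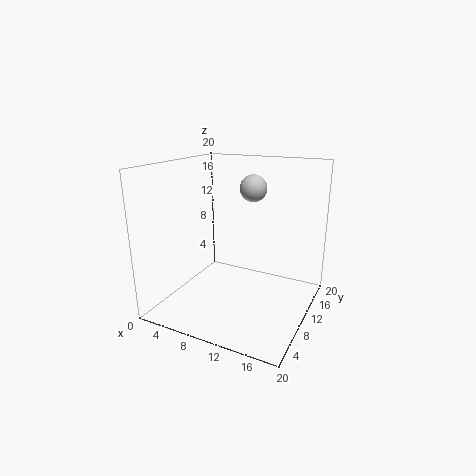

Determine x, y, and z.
x = 10, y = 15, z = 16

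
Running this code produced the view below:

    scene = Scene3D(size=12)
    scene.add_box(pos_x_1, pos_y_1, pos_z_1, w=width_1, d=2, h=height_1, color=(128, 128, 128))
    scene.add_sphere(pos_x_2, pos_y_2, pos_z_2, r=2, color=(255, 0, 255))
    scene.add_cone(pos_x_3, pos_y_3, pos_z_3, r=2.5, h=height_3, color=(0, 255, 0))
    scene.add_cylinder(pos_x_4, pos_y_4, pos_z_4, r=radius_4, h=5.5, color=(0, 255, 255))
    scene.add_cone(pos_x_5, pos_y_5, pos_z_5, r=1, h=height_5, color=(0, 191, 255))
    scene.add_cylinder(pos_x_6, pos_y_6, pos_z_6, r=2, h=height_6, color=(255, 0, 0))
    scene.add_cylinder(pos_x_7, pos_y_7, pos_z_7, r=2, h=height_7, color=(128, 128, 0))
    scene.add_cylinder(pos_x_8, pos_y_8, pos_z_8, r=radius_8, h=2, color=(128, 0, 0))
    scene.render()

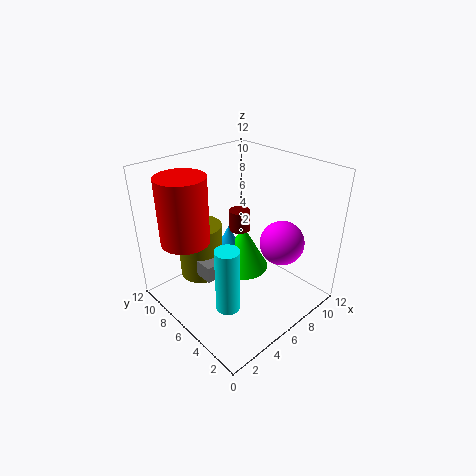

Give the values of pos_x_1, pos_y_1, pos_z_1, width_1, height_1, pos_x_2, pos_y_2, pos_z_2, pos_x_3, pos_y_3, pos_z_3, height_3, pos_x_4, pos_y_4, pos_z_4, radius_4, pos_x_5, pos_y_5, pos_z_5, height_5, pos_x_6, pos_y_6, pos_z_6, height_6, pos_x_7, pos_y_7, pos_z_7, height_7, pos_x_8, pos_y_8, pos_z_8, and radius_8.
pos_x_1 = 3.5
pos_y_1 = 7
pos_z_1 = 2
width_1 = 2
height_1 = 1.5
pos_x_2 = 10
pos_y_2 = 4.5
pos_z_2 = 4.5
pos_x_3 = 9
pos_y_3 = 8.5
pos_z_3 = 0.5
height_3 = 4.5
pos_x_4 = 3.5
pos_y_4 = 4.5
pos_z_4 = 1
radius_4 = 1
pos_x_5 = 8
pos_y_5 = 9.5
pos_z_5 = 3
height_5 = 2
pos_x_6 = 2.5
pos_y_6 = 8.5
pos_z_6 = 6
height_6 = 5.5
pos_x_7 = 5
pos_y_7 = 10
pos_z_7 = 1
height_7 = 5
pos_x_8 = 9
pos_y_8 = 9
pos_z_8 = 4.5
radius_8 = 1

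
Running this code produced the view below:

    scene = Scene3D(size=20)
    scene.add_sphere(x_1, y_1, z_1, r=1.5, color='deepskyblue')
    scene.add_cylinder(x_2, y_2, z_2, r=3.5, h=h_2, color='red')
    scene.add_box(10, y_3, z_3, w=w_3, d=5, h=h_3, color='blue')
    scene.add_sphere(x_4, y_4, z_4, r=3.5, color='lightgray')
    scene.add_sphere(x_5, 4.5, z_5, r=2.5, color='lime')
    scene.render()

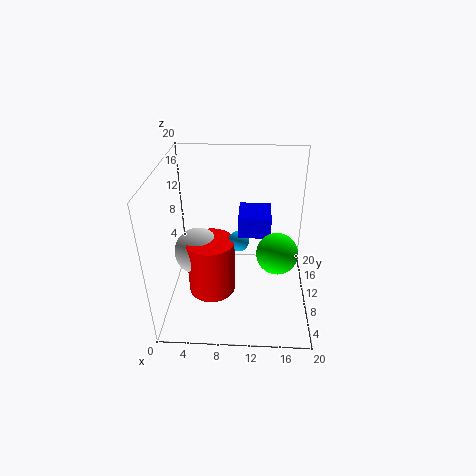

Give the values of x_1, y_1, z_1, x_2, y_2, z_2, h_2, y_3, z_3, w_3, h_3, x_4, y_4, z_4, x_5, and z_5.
x_1 = 10; y_1 = 11.5; z_1 = 8.5; x_2 = 6; y_2 = 10.5; z_2 = 0.5; h_2 = 8.5; y_3 = 10; z_3 = 10; w_3 = 4.5; h_3 = 3; x_4 = 4; y_4 = 11.5; z_4 = 6.5; x_5 = 15; z_5 = 11.5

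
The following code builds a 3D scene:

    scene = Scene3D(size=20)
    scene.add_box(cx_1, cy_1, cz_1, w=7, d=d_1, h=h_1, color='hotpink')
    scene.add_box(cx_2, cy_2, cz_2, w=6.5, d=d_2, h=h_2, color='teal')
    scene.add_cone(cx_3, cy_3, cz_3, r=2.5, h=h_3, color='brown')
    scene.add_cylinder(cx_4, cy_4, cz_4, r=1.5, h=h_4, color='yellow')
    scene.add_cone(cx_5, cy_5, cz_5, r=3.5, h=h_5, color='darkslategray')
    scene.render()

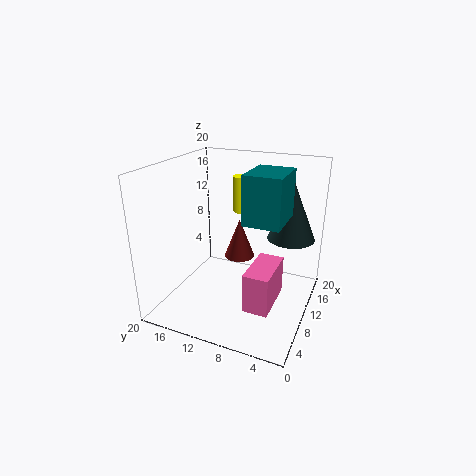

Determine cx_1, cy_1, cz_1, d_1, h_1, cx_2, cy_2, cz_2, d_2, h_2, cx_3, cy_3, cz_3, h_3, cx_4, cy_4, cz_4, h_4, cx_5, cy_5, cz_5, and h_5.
cx_1 = 5.5; cy_1 = 4; cz_1 = 1.5; d_1 = 3.5; h_1 = 5.5; cx_2 = 7.5; cy_2 = 3.5; cz_2 = 13; d_2 = 5; h_2 = 6.5; cx_3 = 17.5; cy_3 = 13; cz_3 = 3; h_3 = 6.5; cx_4 = 16.5; cy_4 = 12; cz_4 = 11.5; h_4 = 5.5; cx_5 = 16; cy_5 = 4; cz_5 = 8.5; h_5 = 8.5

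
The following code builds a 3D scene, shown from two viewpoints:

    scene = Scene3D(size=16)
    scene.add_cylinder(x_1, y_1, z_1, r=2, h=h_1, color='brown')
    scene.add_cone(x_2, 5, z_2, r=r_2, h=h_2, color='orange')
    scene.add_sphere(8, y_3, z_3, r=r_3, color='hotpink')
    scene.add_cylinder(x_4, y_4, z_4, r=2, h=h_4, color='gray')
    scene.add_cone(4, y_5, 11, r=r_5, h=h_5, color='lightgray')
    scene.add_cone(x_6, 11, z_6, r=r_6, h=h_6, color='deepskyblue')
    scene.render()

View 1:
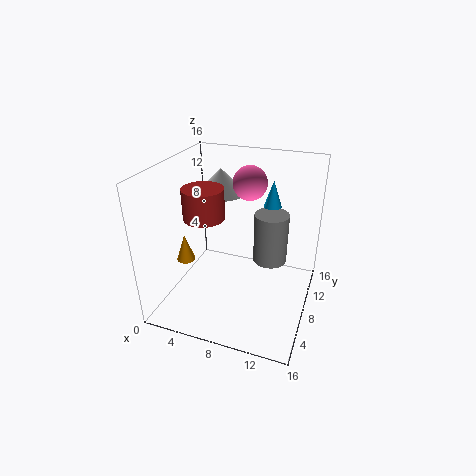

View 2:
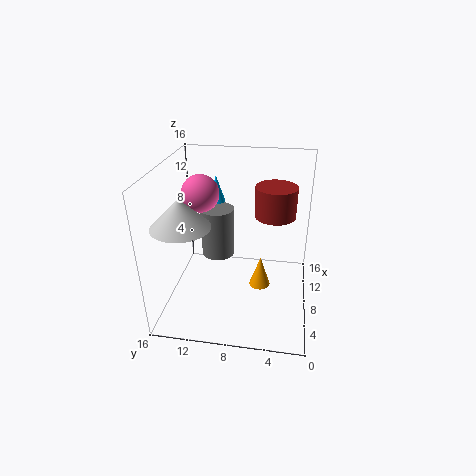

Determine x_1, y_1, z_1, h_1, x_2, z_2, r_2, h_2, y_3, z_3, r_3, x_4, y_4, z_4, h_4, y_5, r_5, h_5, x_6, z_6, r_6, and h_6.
x_1 = 6
y_1 = 4
z_1 = 12
h_1 = 3
x_2 = 3
z_2 = 6
r_2 = 1
h_2 = 3
y_3 = 12
z_3 = 13
r_3 = 2
x_4 = 11
y_4 = 11
z_4 = 4
h_4 = 6
y_5 = 13
r_5 = 3
h_5 = 3
x_6 = 11
z_6 = 11
r_6 = 1
h_6 = 3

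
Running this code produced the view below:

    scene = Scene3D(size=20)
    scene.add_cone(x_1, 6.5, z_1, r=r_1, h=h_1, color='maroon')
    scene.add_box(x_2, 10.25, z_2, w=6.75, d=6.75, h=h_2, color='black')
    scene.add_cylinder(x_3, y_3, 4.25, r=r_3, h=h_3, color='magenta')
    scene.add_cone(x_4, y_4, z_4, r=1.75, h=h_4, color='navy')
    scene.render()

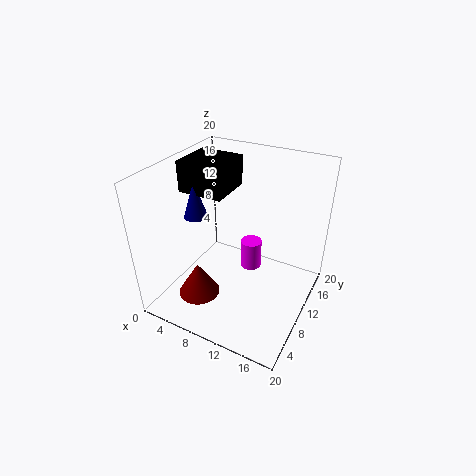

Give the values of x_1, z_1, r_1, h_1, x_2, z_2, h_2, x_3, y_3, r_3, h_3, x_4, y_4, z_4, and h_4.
x_1 = 5.25; z_1 = 1; r_1 = 3; h_1 = 5; x_2 = 0.25; z_2 = 14.75; h_2 = 4.5; x_3 = 11; y_3 = 12.25; r_3 = 1.5; h_3 = 4.25; x_4 = 2.75; y_4 = 10.5; z_4 = 11.25; h_4 = 5.5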